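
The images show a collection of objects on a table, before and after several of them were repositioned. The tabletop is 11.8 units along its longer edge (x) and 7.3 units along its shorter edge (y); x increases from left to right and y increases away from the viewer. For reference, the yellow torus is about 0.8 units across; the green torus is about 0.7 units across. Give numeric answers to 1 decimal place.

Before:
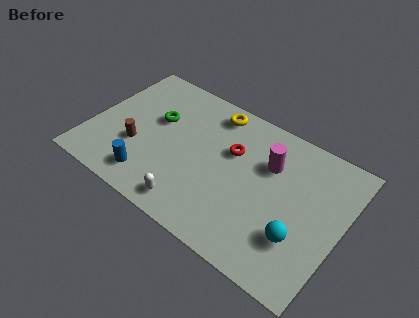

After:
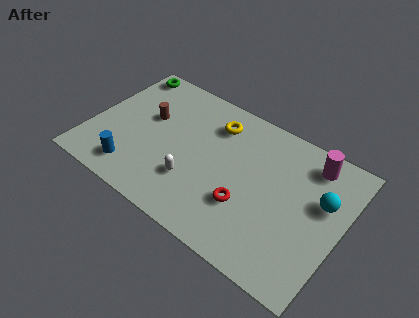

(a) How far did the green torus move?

2.8

From (2.9, 4.5) to (0.9, 6.5), the green torus covered √(2.0² + 2.0²) ≈ 2.8 units.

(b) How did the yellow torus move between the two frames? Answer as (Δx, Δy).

(0.2, -0.6)

The yellow torus started near (5.3, 6.3) and ended near (5.5, 5.7).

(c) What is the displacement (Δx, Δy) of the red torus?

(1.1, -2.3)

From the two frames, the red torus sits at roughly (6.5, 4.7) before and (7.6, 2.4) after.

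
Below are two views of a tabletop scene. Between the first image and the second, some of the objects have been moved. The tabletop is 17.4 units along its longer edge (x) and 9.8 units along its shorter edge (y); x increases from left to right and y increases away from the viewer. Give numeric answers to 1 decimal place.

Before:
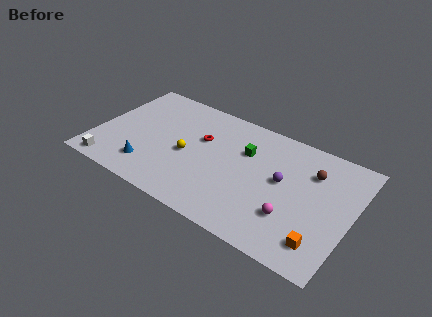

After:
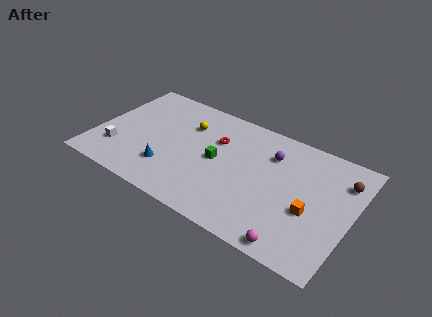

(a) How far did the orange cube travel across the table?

2.2

The orange cube was near (15.8, 1.9) before and (14.8, 3.9) after, so it travelled √(1.0² + 2.0²) ≈ 2.2 units.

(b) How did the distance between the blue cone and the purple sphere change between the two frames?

-1.4

They were about 9.3 units apart before and 7.9 after — 1.4 units closer together.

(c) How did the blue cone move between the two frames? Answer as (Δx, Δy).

(1.3, 0.5)

From the two frames, the blue cone sits at roughly (4.0, 2.1) before and (5.3, 2.6) after.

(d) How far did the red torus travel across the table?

1.1

The red torus was near (7.0, 6.2) before and (8.0, 6.6) after, so it travelled √(1.0² + 0.4²) ≈ 1.1 units.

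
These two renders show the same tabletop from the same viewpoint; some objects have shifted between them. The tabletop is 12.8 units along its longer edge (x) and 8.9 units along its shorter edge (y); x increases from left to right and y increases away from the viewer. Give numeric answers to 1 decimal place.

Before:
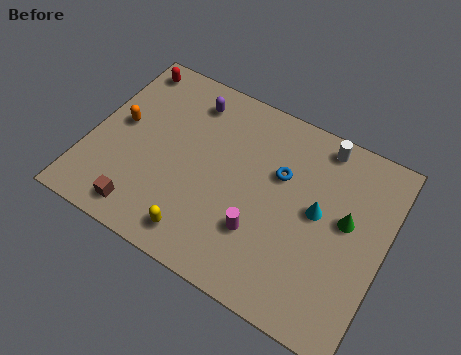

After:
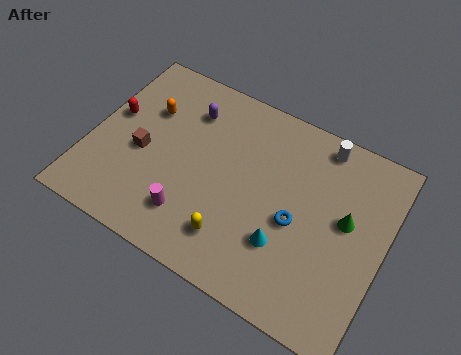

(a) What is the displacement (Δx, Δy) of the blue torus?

(1.0, -1.8)

The blue torus started near (8.1, 5.7) and ended near (9.1, 3.9).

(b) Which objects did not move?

the green cone and the white cylinder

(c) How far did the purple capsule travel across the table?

0.5

From (3.9, 7.3) to (3.9, 6.8), the purple capsule covered √(0.0² + 0.5²) ≈ 0.5 units.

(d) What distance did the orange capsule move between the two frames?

1.6

The orange capsule moved from about (1.2, 4.8) to (2.2, 6.0), a distance of √(1.0² + 1.2²) ≈ 1.6.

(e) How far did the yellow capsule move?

1.5

The yellow capsule moved from about (5.3, 1.3) to (6.7, 1.9), a distance of √(1.4² + 0.6²) ≈ 1.5.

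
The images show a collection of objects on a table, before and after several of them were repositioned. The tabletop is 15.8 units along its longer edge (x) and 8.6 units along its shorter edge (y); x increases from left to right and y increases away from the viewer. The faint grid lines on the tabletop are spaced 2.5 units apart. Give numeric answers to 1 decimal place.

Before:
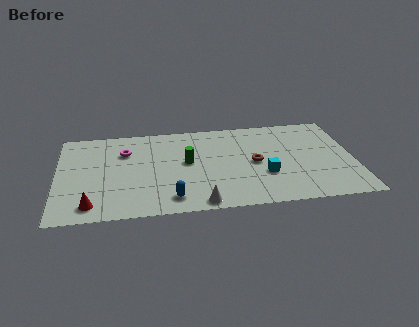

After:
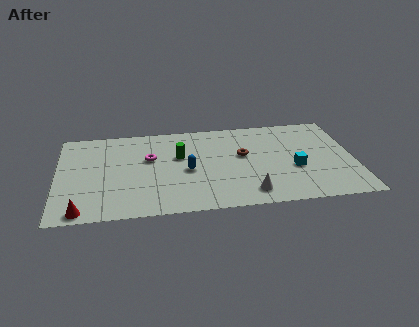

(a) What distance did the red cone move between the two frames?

0.7

From (1.8, 1.3) to (1.3, 0.8), the red cone covered √(0.5² + 0.5²) ≈ 0.7 units.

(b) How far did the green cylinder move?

0.7

The green cylinder was near (6.9, 4.7) before and (6.5, 5.3) after, so it travelled √(0.4² + 0.6²) ≈ 0.7 units.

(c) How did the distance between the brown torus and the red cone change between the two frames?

+0.4

Before: roughly 9.2 units apart; after: 9.6. That's 0.4 units further apart.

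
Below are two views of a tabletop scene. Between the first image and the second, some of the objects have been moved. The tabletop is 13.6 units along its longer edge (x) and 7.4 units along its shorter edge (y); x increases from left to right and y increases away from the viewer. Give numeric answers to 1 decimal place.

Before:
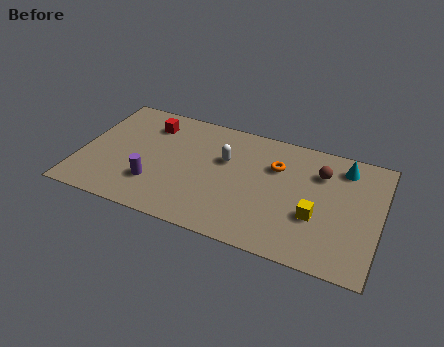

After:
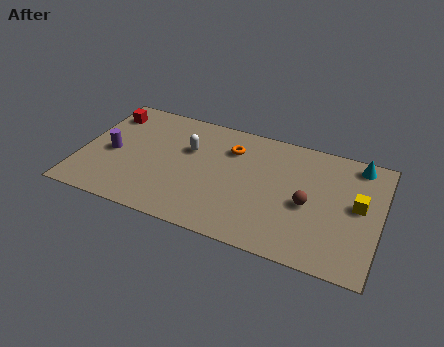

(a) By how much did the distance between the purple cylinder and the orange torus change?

-0.4

The distance was about 6.1 in the first image and 5.7 in the second, so they moved 0.4 units closer together.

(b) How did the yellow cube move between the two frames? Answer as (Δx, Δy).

(1.8, 1.3)

The yellow cube started near (10.8, 2.7) and ended near (12.6, 4.0).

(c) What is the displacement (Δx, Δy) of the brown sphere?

(-0.4, -2.1)

The brown sphere started near (10.8, 5.4) and ended near (10.4, 3.3).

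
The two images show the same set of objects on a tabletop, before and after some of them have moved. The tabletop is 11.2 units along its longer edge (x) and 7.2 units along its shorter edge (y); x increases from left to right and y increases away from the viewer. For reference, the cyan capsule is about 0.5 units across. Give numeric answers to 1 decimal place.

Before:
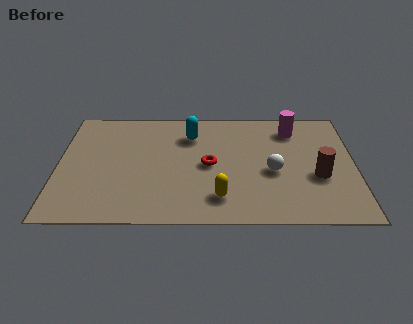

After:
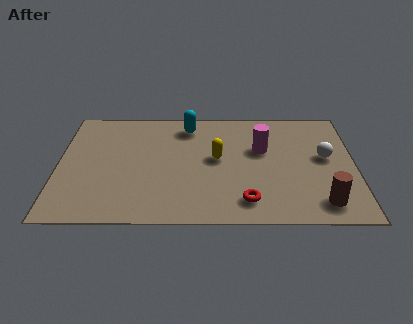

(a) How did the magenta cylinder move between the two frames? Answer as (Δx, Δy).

(-1.2, -1.3)

The magenta cylinder was at about (8.9, 5.8) and moved to about (7.7, 4.5).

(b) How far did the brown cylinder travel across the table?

1.6

The brown cylinder was near (9.8, 2.8) before and (9.9, 1.2) after, so it travelled √(0.1² + 1.6²) ≈ 1.6 units.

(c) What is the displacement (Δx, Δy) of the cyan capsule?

(-0.1, 0.6)

The cyan capsule started near (5.0, 5.4) and ended near (4.9, 6.0).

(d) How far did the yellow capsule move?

2.4

From (6.1, 1.5) to (6.0, 3.9), the yellow capsule covered √(0.1² + 2.4²) ≈ 2.4 units.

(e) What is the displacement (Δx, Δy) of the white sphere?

(2.0, 0.9)

The white sphere started near (8.1, 3.1) and ended near (10.1, 4.0).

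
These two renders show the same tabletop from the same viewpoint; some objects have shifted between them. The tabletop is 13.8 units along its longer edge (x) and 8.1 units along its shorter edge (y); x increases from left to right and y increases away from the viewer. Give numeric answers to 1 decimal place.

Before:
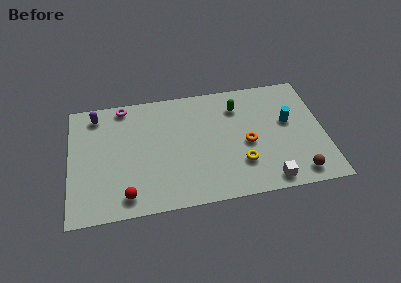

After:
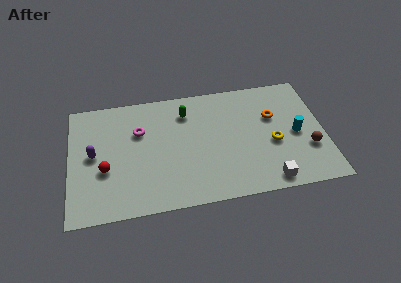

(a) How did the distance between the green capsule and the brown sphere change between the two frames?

+1.5

Before: roughly 5.9 units apart; after: 7.4. That's 1.5 units further apart.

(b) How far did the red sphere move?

2.2

The red sphere moved from about (3.0, 1.2) to (1.9, 3.1), a distance of √(1.1² + 1.9²) ≈ 2.2.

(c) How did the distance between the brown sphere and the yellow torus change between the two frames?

-1.2

They were about 3.2 units apart before and 2.0 after — 1.2 units closer together.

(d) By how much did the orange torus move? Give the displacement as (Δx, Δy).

(1.5, 1.6)

From the two frames, the orange torus sits at roughly (9.6, 3.6) before and (11.1, 5.2) after.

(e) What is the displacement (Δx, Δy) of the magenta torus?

(0.8, -1.9)

The magenta torus was at about (3.0, 7.3) and moved to about (3.8, 5.4).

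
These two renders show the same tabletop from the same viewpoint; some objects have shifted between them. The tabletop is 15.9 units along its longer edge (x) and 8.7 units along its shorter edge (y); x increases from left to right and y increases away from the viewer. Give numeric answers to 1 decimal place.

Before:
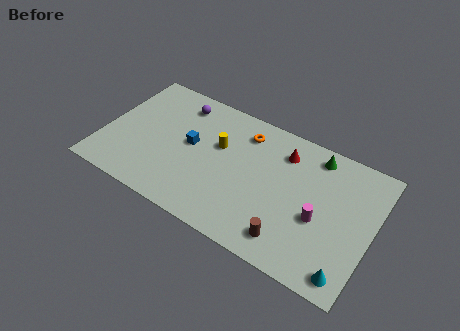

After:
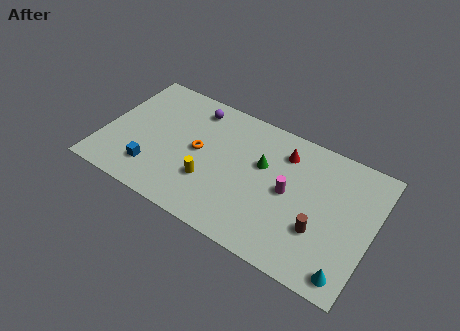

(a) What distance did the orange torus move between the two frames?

3.5

From (8.0, 7.0) to (5.6, 4.5), the orange torus covered √(2.4² + 2.5²) ≈ 3.5 units.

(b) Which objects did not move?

the cyan cone and the red cone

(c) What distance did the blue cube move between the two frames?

3.3

The blue cube moved from about (5.1, 4.7) to (3.2, 2.0), a distance of √(1.9² + 2.7²) ≈ 3.3.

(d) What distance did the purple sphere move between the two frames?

0.9

From (4.0, 7.2) to (4.9, 7.3), the purple sphere covered √(0.9² + 0.1²) ≈ 0.9 units.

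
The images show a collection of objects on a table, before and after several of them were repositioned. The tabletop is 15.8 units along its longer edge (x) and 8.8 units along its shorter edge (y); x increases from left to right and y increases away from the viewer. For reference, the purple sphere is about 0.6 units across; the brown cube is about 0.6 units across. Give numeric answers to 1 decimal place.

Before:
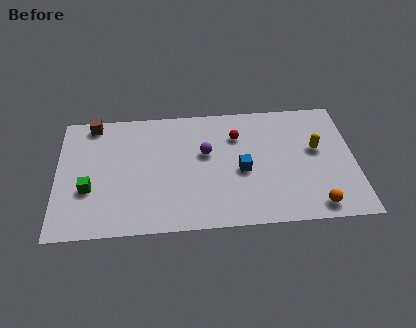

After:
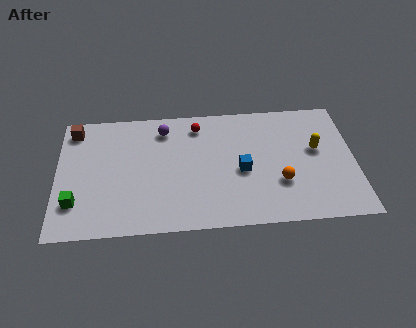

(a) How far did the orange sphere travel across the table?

2.5

The orange sphere was near (13.6, 1.1) before and (11.8, 2.9) after, so it travelled √(1.8² + 1.8²) ≈ 2.5 units.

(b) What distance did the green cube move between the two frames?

1.1

The green cube moved from about (1.7, 3.2) to (1.0, 2.3), a distance of √(0.7² + 0.9²) ≈ 1.1.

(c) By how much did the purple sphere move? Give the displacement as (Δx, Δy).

(-2.2, 1.9)

The purple sphere was at about (7.9, 5.3) and moved to about (5.7, 7.2).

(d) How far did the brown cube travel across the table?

1.1

From (1.9, 7.9) to (0.9, 7.5), the brown cube covered √(1.0² + 0.4²) ≈ 1.1 units.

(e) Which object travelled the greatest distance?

the purple sphere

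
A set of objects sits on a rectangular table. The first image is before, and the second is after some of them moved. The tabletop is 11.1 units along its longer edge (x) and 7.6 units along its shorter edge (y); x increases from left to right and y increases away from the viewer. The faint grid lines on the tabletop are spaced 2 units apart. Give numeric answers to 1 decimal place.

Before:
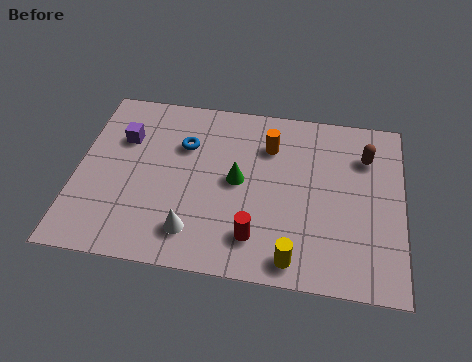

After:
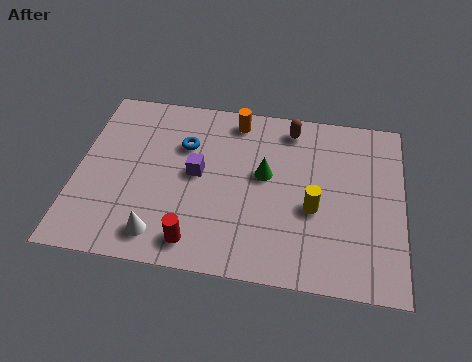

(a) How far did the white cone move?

1.1

The white cone moved from about (4.1, 1.5) to (3.0, 1.2), a distance of √(1.1² + 0.3²) ≈ 1.1.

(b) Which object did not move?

the blue torus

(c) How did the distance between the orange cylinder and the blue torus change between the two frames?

-0.7

Before: roughly 2.9 units apart; after: 2.2. That's 0.7 units closer together.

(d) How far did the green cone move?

1.0

The green cone moved from about (5.5, 3.9) to (6.4, 4.3), a distance of √(0.9² + 0.4²) ≈ 1.0.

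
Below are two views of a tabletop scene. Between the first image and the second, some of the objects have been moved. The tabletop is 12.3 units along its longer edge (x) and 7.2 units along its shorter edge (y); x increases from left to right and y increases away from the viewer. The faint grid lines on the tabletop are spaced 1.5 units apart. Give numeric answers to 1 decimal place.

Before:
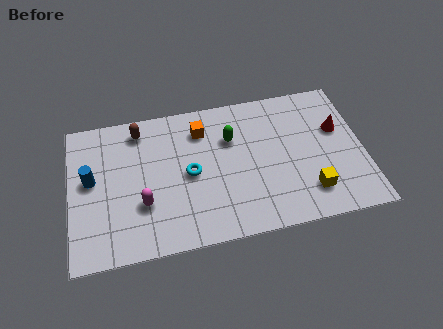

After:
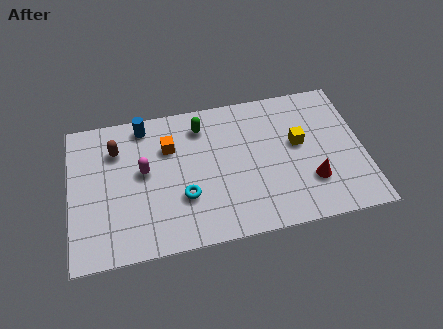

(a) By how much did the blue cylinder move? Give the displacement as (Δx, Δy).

(2.3, 2.3)

The blue cylinder was at about (0.9, 4.0) and moved to about (3.2, 6.3).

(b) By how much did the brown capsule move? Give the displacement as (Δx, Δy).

(-1.0, -0.8)

The brown capsule was at about (3.0, 6.1) and moved to about (2.0, 5.3).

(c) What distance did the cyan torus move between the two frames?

1.1

The cyan torus moved from about (5.0, 3.5) to (4.7, 2.4), a distance of √(0.3² + 1.1²) ≈ 1.1.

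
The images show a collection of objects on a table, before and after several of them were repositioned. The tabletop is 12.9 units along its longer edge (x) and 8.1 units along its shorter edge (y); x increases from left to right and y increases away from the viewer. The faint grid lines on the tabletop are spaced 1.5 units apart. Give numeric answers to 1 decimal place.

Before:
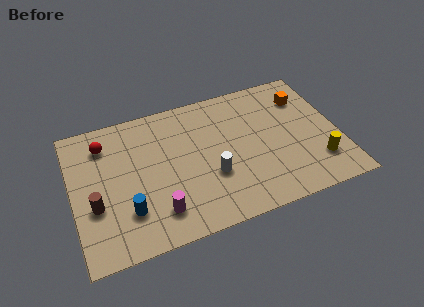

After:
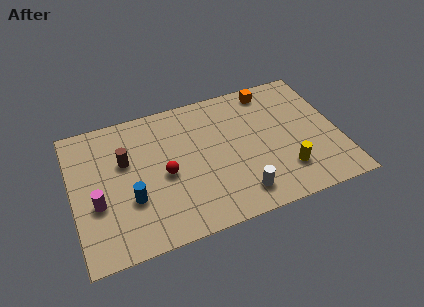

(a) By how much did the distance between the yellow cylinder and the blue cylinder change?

-1.8

Before: roughly 9.2 units apart; after: 7.4. That's 1.8 units closer together.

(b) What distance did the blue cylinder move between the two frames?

0.6

From (2.5, 2.2) to (2.7, 2.8), the blue cylinder covered √(0.2² + 0.6²) ≈ 0.6 units.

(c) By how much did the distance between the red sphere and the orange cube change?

-3.3

They were about 9.8 units apart before and 6.5 after — 3.3 units closer together.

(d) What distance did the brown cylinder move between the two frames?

2.6

The brown cylinder was near (1.0, 3.0) before and (2.6, 5.1) after, so it travelled √(1.6² + 2.1²) ≈ 2.6 units.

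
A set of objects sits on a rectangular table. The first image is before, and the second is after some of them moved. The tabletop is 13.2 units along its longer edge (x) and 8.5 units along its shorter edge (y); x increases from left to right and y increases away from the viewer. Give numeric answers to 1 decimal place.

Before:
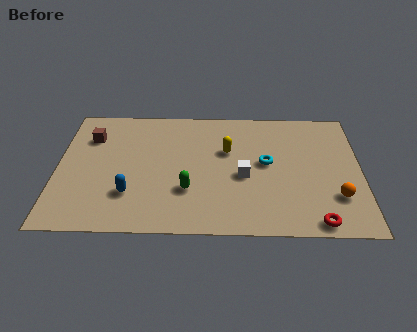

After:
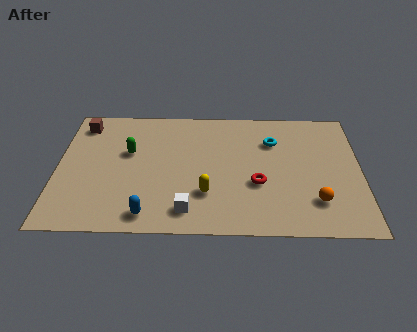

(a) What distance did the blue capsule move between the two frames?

1.5

The blue capsule moved from about (3.2, 2.4) to (4.0, 1.1), a distance of √(0.8² + 1.3²) ≈ 1.5.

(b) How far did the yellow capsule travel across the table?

3.0

The yellow capsule was near (7.4, 5.4) before and (6.5, 2.5) after, so it travelled √(0.9² + 2.9²) ≈ 3.0 units.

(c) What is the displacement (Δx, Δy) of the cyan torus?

(0.3, 1.5)

The cyan torus was at about (9.1, 4.6) and moved to about (9.4, 6.1).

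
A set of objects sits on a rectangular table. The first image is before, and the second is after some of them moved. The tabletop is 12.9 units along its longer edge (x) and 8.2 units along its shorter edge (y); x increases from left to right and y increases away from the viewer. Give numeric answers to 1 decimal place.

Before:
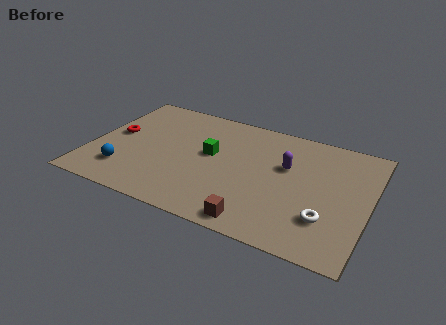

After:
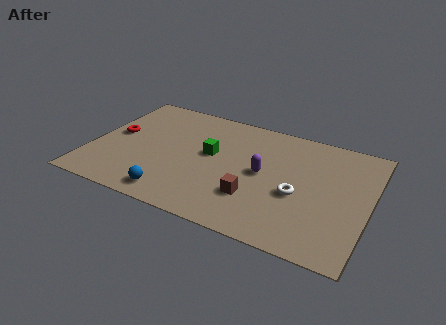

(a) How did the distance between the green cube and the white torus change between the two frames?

-1.7

The distance was about 6.1 in the first image and 4.4 in the second, so they moved 1.7 units closer together.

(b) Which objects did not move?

the red torus and the green cube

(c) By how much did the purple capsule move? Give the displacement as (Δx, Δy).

(-1.0, -0.9)

The purple capsule started near (9.0, 5.1) and ended near (8.0, 4.2).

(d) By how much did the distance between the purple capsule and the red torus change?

-1.0

The distance was about 8.0 in the first image and 7.0 in the second, so they moved 1.0 units closer together.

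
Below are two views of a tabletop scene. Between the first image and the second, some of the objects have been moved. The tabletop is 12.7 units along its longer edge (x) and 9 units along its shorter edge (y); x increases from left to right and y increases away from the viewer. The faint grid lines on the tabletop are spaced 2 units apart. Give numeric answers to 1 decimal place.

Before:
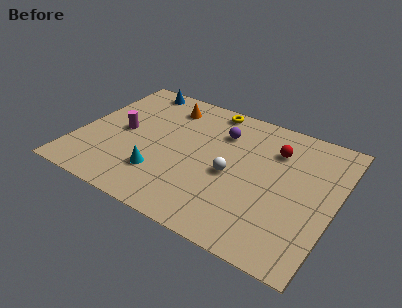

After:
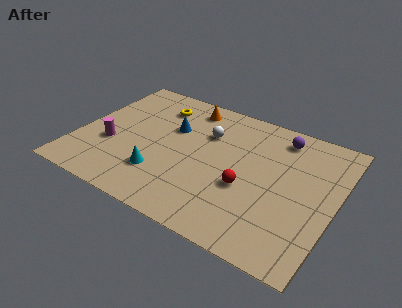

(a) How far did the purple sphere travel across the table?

3.0

From (6.8, 6.6) to (9.6, 7.6), the purple sphere covered √(2.8² + 1.0²) ≈ 3.0 units.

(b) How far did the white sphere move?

2.7

From (7.7, 4.0) to (6.1, 6.2), the white sphere covered √(1.6² + 2.2²) ≈ 2.7 units.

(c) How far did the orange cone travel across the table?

1.1

The orange cone moved from about (3.9, 7.3) to (4.9, 7.7), a distance of √(1.0² + 0.4²) ≈ 1.1.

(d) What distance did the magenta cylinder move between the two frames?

1.3

The magenta cylinder moved from about (2.1, 4.5) to (1.7, 3.3), a distance of √(0.4² + 1.2²) ≈ 1.3.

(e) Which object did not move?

the cyan cone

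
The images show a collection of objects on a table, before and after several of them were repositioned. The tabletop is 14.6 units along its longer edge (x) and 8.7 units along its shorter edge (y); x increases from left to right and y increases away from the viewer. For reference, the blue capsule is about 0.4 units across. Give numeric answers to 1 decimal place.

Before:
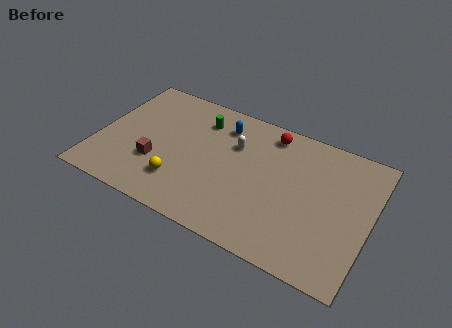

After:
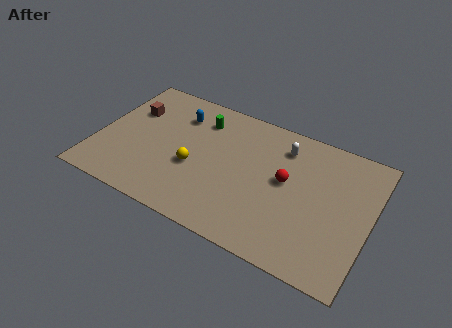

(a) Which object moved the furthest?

the brown cube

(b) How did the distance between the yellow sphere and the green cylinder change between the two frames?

-1.3

Before: roughly 4.6 units apart; after: 3.3. That's 1.3 units closer together.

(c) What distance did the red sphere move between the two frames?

3.0

The red sphere was near (8.9, 7.5) before and (10.1, 4.8) after, so it travelled √(1.2² + 2.7²) ≈ 3.0 units.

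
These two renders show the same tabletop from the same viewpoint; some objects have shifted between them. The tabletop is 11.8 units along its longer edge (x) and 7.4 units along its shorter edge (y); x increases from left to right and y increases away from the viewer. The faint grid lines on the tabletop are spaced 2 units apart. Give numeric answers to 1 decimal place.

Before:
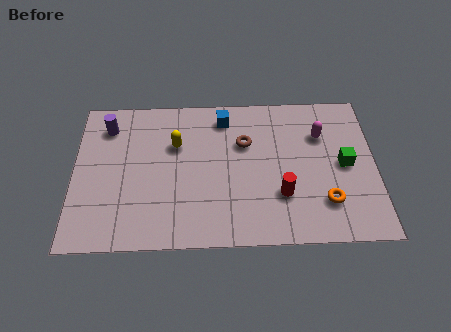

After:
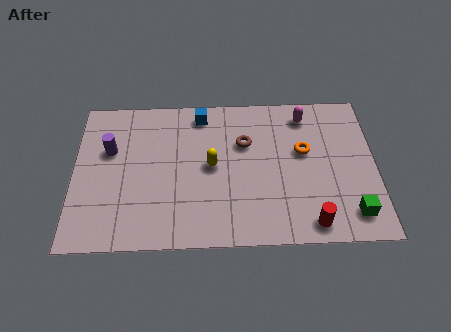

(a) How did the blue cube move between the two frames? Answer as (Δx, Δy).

(-0.9, 0.2)

The blue cube was at about (5.9, 6.2) and moved to about (5.0, 6.4).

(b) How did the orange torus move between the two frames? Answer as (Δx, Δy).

(-0.8, 2.5)

The orange torus started near (9.8, 1.9) and ended near (9.0, 4.4).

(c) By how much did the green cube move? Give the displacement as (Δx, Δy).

(0.2, -2.4)

The green cube started near (10.6, 3.7) and ended near (10.8, 1.3).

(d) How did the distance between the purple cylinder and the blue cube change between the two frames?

-0.6

The distance was about 4.6 in the first image and 4.0 in the second, so they moved 0.6 units closer together.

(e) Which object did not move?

the brown torus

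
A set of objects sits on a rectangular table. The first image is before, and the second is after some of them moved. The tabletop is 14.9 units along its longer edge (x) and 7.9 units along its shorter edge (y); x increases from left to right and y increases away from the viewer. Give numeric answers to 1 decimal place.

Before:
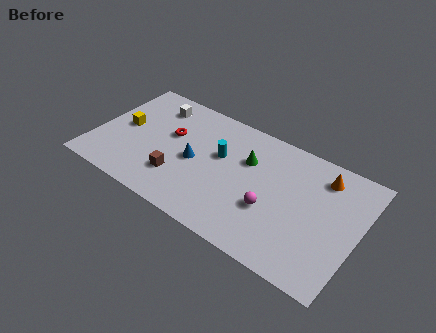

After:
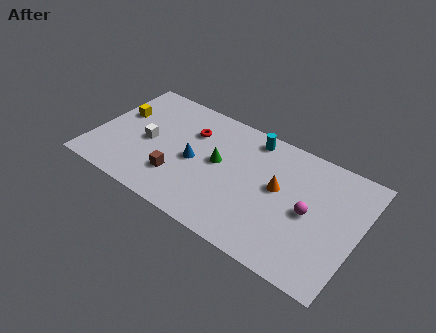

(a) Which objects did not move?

the brown cube and the blue cone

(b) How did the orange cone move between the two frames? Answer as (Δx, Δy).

(-2.2, -2.0)

The orange cone was at about (12.6, 6.4) and moved to about (10.4, 4.4).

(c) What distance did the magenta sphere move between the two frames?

2.2

The magenta sphere moved from about (10.2, 2.9) to (12.2, 3.8), a distance of √(2.0² + 0.9²) ≈ 2.2.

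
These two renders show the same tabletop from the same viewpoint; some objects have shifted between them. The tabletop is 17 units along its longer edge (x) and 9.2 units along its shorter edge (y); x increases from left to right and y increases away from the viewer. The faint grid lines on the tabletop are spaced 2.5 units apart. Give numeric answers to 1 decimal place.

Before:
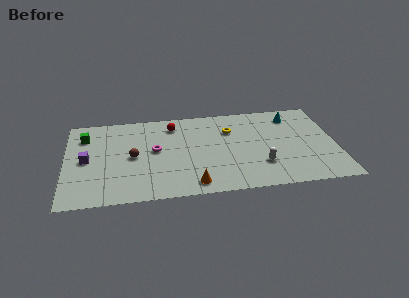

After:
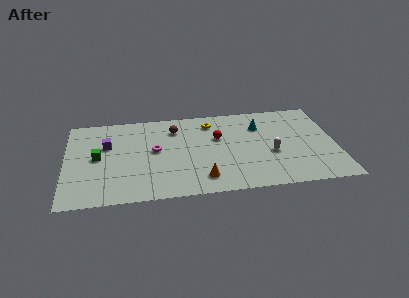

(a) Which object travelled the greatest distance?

the brown sphere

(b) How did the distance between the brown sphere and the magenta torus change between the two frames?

+1.0

Before: roughly 1.5 units apart; after: 2.5. That's 1.0 units further apart.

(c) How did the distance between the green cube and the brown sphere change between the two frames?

+1.6

They were about 3.9 units apart before and 5.5 after — 1.6 units further apart.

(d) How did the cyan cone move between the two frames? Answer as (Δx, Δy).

(-2.1, -0.8)

The cyan cone started near (14.4, 7.5) and ended near (12.3, 6.7).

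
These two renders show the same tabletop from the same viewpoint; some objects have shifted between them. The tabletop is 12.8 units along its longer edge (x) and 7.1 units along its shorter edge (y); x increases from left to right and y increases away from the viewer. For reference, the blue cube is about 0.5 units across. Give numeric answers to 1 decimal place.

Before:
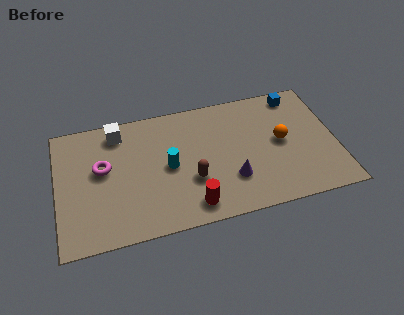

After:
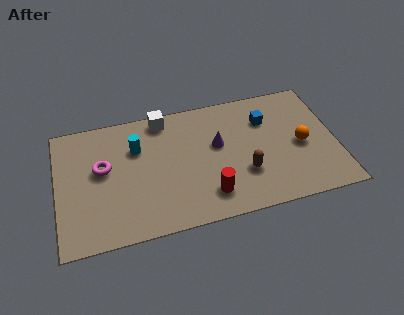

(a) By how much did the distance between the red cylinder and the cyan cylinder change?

+2.0

The distance was about 2.6 in the first image and 4.6 in the second, so they moved 2.0 units further apart.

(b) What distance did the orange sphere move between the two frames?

1.0

From (10.3, 3.7) to (11.2, 3.3), the orange sphere covered √(0.9² + 0.4²) ≈ 1.0 units.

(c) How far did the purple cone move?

2.2

The purple cone was near (7.9, 2.1) before and (7.4, 4.2) after, so it travelled √(0.5² + 2.1²) ≈ 2.2 units.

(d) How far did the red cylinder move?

0.9

The red cylinder was near (6.0, 1.1) before and (6.8, 1.5) after, so it travelled √(0.8² + 0.4²) ≈ 0.9 units.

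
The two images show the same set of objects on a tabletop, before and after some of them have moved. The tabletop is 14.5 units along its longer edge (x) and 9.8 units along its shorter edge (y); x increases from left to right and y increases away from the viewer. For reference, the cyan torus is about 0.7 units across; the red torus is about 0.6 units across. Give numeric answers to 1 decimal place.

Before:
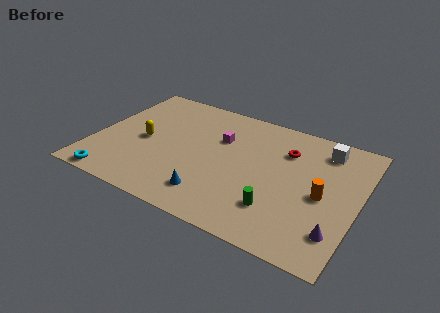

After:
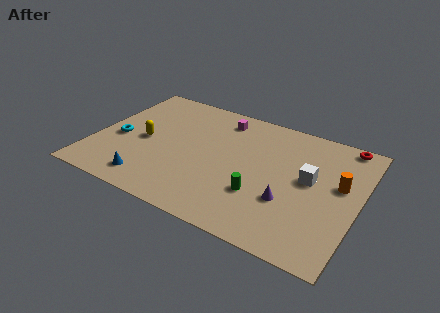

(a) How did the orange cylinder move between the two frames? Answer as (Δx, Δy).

(0.8, 1.2)

From the two frames, the orange cylinder sits at roughly (12.6, 4.5) before and (13.4, 5.7) after.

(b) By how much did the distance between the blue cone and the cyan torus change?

-1.9

The distance was about 5.4 in the first image and 3.5 in the second, so they moved 1.9 units closer together.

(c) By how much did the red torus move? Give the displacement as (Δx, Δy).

(3.0, 1.9)

The red torus was at about (10.3, 7.1) and moved to about (13.3, 9.0).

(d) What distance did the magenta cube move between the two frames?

1.7

The magenta cube was near (6.7, 6.5) before and (6.5, 8.2) after, so it travelled √(0.2² + 1.7²) ≈ 1.7 units.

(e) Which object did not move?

the yellow capsule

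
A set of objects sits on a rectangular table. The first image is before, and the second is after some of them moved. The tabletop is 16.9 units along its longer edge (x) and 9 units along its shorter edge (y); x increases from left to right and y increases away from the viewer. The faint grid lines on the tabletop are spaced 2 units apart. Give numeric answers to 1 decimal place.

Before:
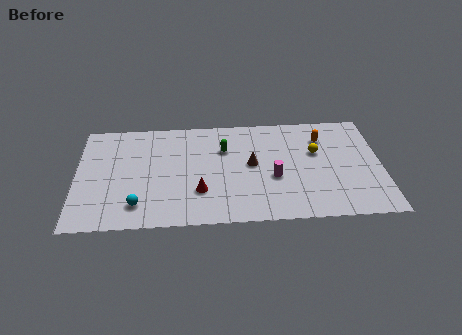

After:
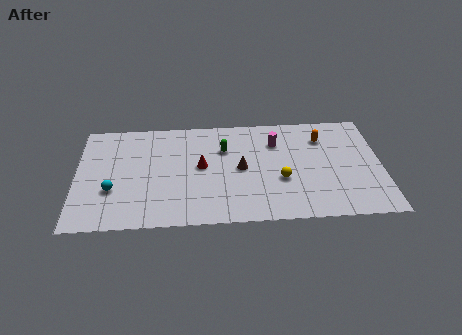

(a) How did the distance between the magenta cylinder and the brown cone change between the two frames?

+1.2

The distance was about 1.7 in the first image and 2.9 in the second, so they moved 1.2 units further apart.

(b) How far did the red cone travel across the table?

2.1

The red cone was near (6.8, 2.7) before and (6.9, 4.8) after, so it travelled √(0.1² + 2.1²) ≈ 2.1 units.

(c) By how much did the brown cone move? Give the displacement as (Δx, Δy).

(-0.6, -0.3)

The brown cone started near (9.7, 4.8) and ended near (9.1, 4.5).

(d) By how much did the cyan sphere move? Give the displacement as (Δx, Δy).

(-1.4, 1.3)

The cyan sphere started near (3.4, 1.8) and ended near (2.0, 3.1).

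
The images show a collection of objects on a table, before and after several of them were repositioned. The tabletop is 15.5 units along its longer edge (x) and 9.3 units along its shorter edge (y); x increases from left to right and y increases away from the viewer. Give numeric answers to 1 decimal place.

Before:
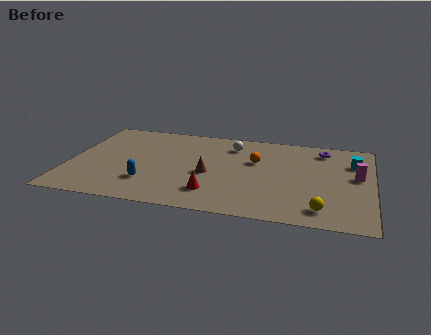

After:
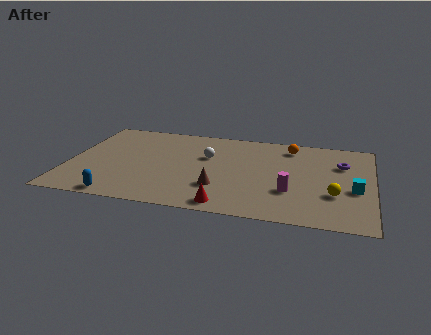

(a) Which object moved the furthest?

the magenta cylinder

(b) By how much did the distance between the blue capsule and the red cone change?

+2.1

The distance was about 3.3 in the first image and 5.4 in the second, so they moved 2.1 units further apart.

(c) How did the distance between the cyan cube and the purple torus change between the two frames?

+0.8

They were about 1.9 units apart before and 2.7 after — 0.8 units further apart.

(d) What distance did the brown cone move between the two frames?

1.4

The brown cone moved from about (7.2, 4.0) to (7.8, 2.7), a distance of √(0.6² + 1.3²) ≈ 1.4.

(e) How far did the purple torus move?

1.7

From (12.9, 7.8) to (13.9, 6.4), the purple torus covered √(1.0² + 1.4²) ≈ 1.7 units.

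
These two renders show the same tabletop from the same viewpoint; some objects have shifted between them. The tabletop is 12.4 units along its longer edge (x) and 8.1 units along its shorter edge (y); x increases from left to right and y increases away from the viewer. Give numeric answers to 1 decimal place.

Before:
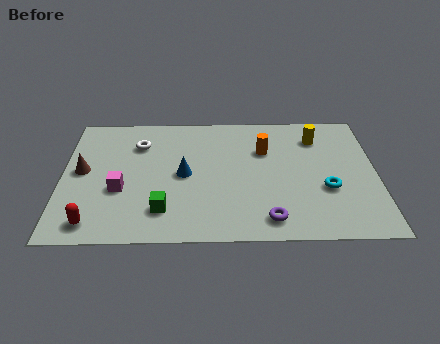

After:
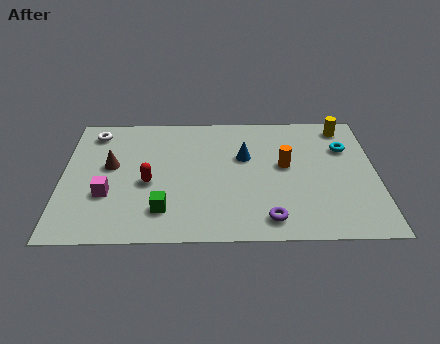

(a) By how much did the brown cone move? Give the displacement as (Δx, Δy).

(1.1, 0.3)

The brown cone started near (0.8, 4.3) and ended near (1.9, 4.6).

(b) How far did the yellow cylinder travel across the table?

1.3

The yellow cylinder moved from about (10.1, 6.3) to (11.2, 7.0), a distance of √(1.1² + 0.7²) ≈ 1.3.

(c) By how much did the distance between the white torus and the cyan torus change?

+2.1

The distance was about 8.0 in the first image and 10.1 in the second, so they moved 2.1 units further apart.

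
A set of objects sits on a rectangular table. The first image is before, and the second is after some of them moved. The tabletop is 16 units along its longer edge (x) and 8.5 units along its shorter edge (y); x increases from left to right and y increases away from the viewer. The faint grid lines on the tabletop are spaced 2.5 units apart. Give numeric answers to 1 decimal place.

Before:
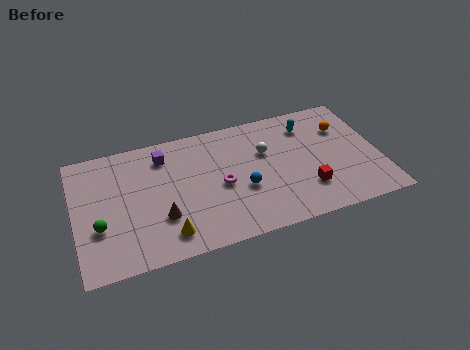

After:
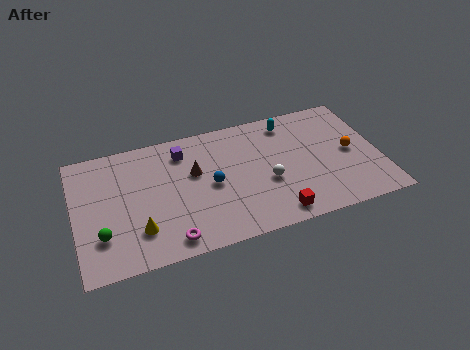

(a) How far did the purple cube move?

1.0

From (4.8, 6.8) to (5.8, 6.8), the purple cube covered √(1.0² + 0.0²) ≈ 1.0 units.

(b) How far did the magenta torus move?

4.0

From (7.6, 3.9) to (4.7, 1.1), the magenta torus covered √(2.9² + 2.8²) ≈ 4.0 units.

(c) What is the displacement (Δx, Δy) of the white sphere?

(-0.1, -2.1)

From the two frames, the white sphere sits at roughly (10.1, 5.5) before and (10.0, 3.4) after.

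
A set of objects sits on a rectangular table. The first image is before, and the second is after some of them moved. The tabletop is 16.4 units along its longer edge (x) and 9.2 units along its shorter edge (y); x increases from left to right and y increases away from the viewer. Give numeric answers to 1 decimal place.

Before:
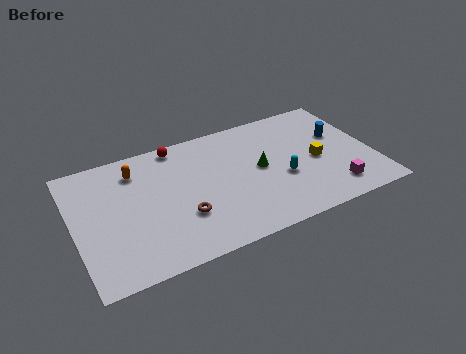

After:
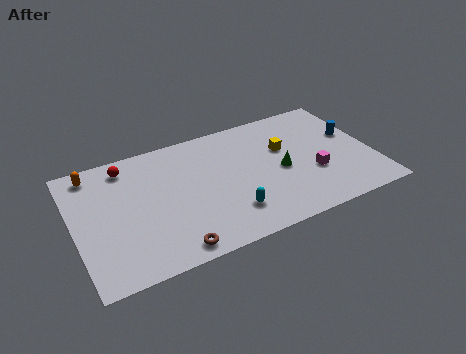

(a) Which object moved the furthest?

the cyan capsule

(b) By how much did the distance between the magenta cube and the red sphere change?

+0.6

They were about 10.3 units apart before and 10.9 after — 0.6 units further apart.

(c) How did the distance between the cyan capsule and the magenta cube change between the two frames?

+1.7

Before: roughly 3.2 units apart; after: 4.9. That's 1.7 units further apart.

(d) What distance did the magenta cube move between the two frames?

1.8

The magenta cube moved from about (13.9, 1.7) to (13.0, 3.3), a distance of √(0.9² + 1.6²) ≈ 1.8.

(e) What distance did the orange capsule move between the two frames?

2.4

The orange capsule moved from about (3.6, 7.3) to (1.3, 8.0), a distance of √(2.3² + 0.7²) ≈ 2.4.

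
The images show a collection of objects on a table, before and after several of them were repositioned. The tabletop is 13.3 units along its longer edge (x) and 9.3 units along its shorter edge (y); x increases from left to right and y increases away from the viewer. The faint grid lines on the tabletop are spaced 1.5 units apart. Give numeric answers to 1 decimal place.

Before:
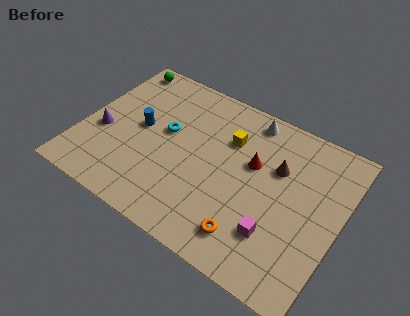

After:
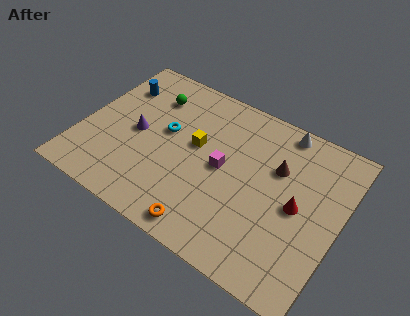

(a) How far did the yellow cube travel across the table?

1.9

From (7.3, 6.5) to (5.8, 5.3), the yellow cube covered √(1.5² + 1.2²) ≈ 1.9 units.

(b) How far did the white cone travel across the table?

1.7

The white cone moved from about (8.1, 8.2) to (9.8, 8.4), a distance of √(1.7² + 0.2²) ≈ 1.7.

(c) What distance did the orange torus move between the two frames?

2.2

From (9.2, 1.7) to (7.1, 1.0), the orange torus covered √(2.1² + 0.7²) ≈ 2.2 units.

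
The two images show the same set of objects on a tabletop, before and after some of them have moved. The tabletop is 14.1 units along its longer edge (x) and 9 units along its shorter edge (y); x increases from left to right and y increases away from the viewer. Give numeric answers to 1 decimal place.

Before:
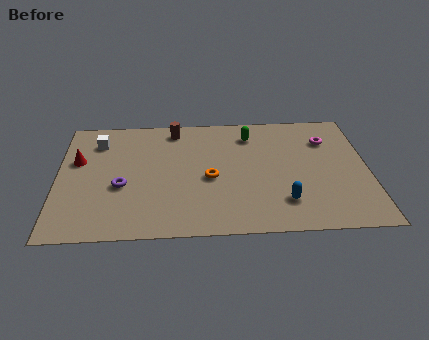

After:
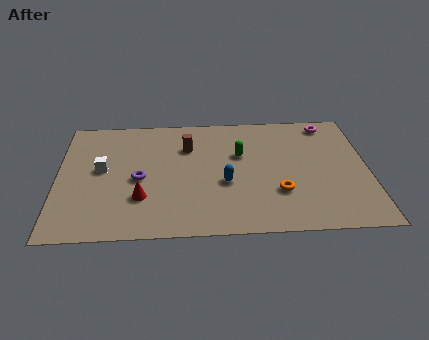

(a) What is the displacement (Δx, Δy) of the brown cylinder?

(0.6, -1.4)

The brown cylinder was at about (5.3, 7.8) and moved to about (5.9, 6.4).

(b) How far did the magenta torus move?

1.3

From (12.3, 6.6) to (12.4, 7.9), the magenta torus covered √(0.1² + 1.3²) ≈ 1.3 units.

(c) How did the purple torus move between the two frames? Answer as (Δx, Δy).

(0.8, 0.5)

The purple torus started near (2.9, 3.6) and ended near (3.7, 4.1).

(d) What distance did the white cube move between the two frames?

2.1

The white cube moved from about (1.8, 7.0) to (2.0, 4.9), a distance of √(0.2² + 2.1²) ≈ 2.1.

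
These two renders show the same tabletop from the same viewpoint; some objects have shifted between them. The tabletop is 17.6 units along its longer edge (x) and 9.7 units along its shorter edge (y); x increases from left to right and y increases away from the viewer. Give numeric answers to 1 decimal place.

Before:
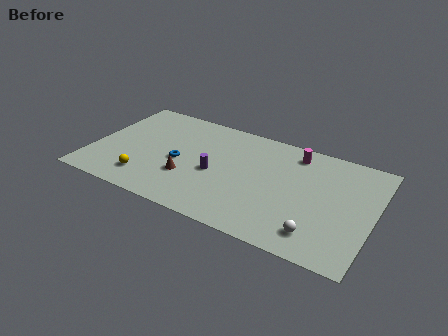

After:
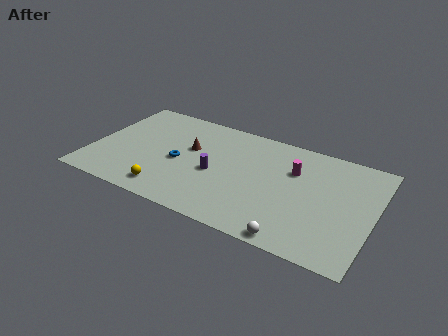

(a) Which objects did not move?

the blue torus and the purple cylinder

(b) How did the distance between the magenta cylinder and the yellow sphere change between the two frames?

-1.8

The distance was about 10.7 in the first image and 8.9 in the second, so they moved 1.8 units closer together.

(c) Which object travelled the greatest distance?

the brown cone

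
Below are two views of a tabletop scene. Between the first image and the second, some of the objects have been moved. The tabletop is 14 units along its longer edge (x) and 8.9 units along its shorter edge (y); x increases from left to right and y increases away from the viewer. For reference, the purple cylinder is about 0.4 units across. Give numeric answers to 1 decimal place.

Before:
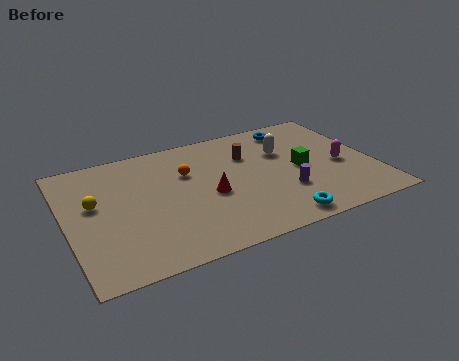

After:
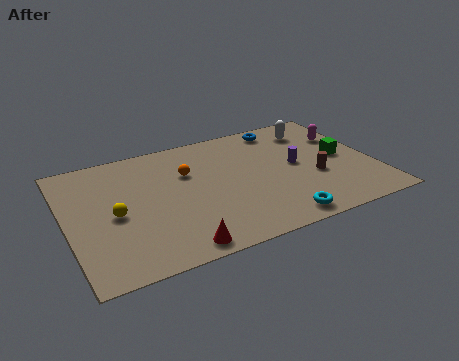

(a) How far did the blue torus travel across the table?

0.5

From (10.8, 7.6) to (10.3, 7.8), the blue torus covered √(0.5² + 0.2²) ≈ 0.5 units.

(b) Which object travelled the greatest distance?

the brown cylinder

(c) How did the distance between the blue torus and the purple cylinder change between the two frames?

-1.7

They were about 4.9 units apart before and 3.2 after — 1.7 units closer together.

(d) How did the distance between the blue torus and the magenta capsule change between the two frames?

-0.9

The distance was about 4.1 in the first image and 3.2 in the second, so they moved 0.9 units closer together.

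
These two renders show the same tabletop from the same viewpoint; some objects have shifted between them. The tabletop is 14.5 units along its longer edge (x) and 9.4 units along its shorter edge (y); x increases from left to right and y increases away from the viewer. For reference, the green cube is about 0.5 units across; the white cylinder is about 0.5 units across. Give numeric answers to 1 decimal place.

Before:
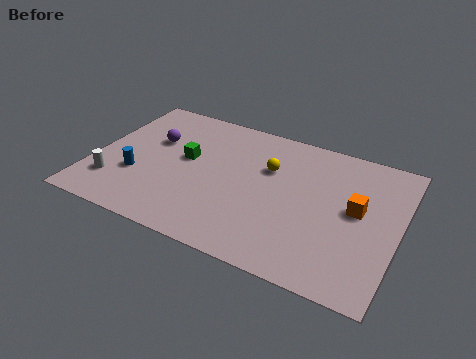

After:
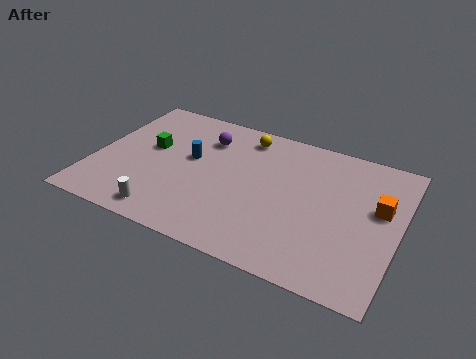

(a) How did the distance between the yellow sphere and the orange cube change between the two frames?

+2.7

Before: roughly 4.4 units apart; after: 7.1. That's 2.7 units further apart.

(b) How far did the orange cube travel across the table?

1.1

The orange cube moved from about (12.5, 5.1) to (13.5, 5.6), a distance of √(1.0² + 0.5²) ≈ 1.1.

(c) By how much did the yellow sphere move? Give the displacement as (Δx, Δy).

(-1.4, 1.8)

From the two frames, the yellow sphere sits at roughly (8.2, 6.2) before and (6.8, 8.0) after.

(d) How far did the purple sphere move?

2.6

From (2.6, 6.0) to (5.0, 7.1), the purple sphere covered √(2.4² + 1.1²) ≈ 2.6 units.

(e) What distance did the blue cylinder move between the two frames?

3.2

The blue cylinder was near (2.2, 3.2) before and (4.5, 5.4) after, so it travelled √(2.3² + 2.2²) ≈ 3.2 units.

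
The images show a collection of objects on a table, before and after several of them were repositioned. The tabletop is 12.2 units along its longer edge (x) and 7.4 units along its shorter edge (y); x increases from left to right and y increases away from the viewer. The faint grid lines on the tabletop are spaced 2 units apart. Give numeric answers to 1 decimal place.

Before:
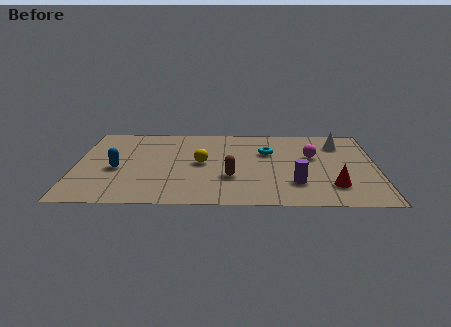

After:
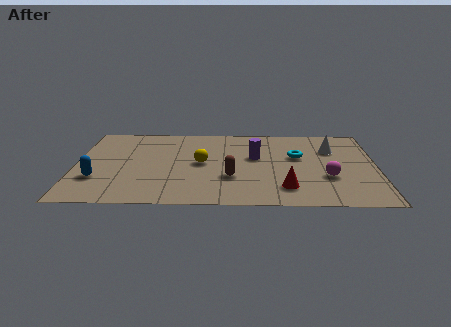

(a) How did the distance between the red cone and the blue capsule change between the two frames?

-1.2

Before: roughly 8.8 units apart; after: 7.6. That's 1.2 units closer together.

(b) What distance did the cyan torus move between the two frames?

1.3

The cyan torus was near (7.8, 4.9) before and (9.0, 4.5) after, so it travelled √(1.2² + 0.4²) ≈ 1.3 units.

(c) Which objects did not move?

the brown capsule and the yellow sphere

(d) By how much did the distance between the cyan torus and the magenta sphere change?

+0.4

They were about 1.8 units apart before and 2.2 after — 0.4 units further apart.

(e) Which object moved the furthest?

the purple cylinder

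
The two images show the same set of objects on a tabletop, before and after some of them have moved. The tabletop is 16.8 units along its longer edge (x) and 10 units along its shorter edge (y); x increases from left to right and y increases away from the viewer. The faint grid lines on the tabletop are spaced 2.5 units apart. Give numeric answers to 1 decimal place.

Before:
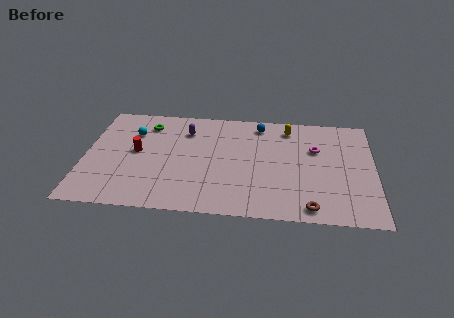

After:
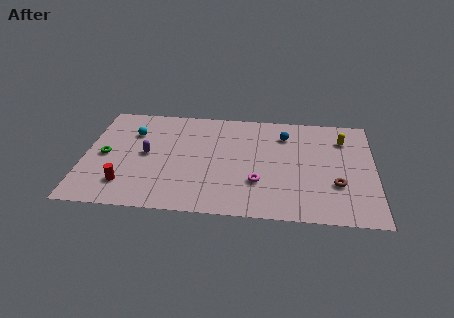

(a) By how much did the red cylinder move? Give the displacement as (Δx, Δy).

(-0.5, -3.1)

From the two frames, the red cylinder sits at roughly (3.0, 5.3) before and (2.5, 2.2) after.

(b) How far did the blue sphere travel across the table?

1.7

The blue sphere moved from about (10.1, 8.6) to (11.6, 7.7), a distance of √(1.5² + 0.9²) ≈ 1.7.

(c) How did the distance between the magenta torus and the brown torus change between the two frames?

-0.9

They were about 5.4 units apart before and 4.5 after — 0.9 units closer together.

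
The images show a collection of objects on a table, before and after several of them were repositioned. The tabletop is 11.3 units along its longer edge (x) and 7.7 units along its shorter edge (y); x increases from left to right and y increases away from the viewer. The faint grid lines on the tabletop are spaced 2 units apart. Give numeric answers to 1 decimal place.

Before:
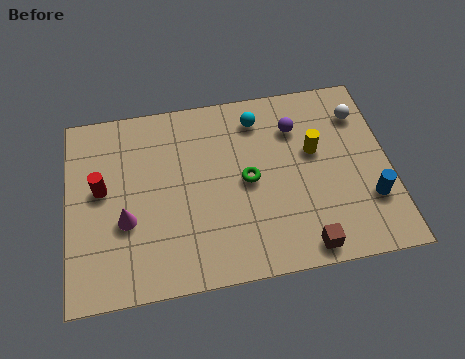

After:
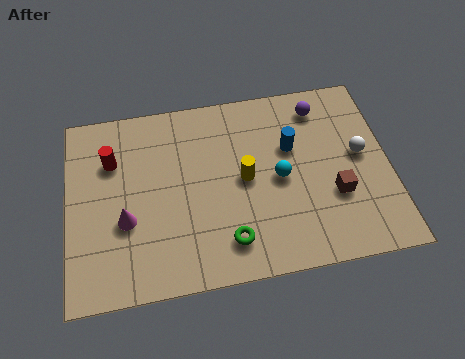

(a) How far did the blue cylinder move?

3.7

The blue cylinder moved from about (10.5, 2.3) to (7.9, 4.9), a distance of √(2.6² + 2.6²) ≈ 3.7.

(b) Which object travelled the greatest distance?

the blue cylinder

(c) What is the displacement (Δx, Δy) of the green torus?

(-0.8, -2.3)

The green torus was at about (6.3, 3.8) and moved to about (5.5, 1.5).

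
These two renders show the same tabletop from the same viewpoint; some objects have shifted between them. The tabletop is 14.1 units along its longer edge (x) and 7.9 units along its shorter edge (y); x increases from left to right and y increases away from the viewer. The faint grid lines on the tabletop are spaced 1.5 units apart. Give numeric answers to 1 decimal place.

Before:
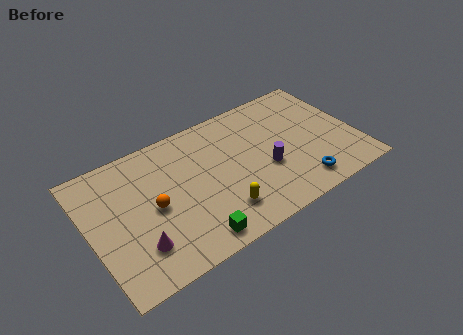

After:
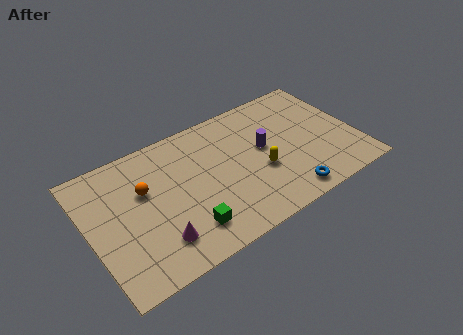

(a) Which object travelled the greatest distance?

the yellow capsule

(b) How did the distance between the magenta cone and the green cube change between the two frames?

-1.4

Before: roughly 2.9 units apart; after: 1.5. That's 1.4 units closer together.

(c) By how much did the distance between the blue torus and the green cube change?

-0.6

Before: roughly 5.8 units apart; after: 5.2. That's 0.6 units closer together.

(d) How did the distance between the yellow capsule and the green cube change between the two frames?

+2.6

The distance was about 1.8 in the first image and 4.4 in the second, so they moved 2.6 units further apart.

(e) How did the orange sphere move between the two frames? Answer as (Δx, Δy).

(-0.3, 1.2)

The orange sphere was at about (3.3, 3.8) and moved to about (3.0, 5.0).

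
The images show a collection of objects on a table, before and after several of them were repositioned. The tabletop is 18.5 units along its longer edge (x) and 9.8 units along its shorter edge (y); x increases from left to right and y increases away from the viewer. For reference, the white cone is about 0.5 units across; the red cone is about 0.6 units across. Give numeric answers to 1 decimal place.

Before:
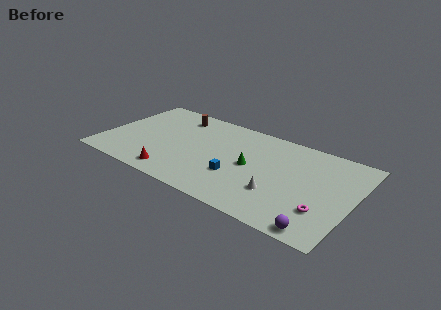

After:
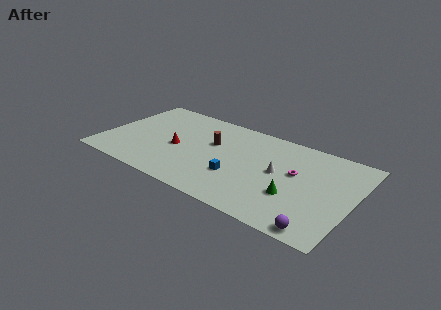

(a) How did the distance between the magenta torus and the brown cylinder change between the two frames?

-6.6

The distance was about 12.9 in the first image and 6.3 in the second, so they moved 6.6 units closer together.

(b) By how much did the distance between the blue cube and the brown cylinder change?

-3.6

They were about 7.2 units apart before and 3.6 after — 3.6 units closer together.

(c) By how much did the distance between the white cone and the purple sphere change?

+1.7

They were about 3.9 units apart before and 5.6 after — 1.7 units further apart.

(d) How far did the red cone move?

3.0

The red cone was near (5.8, 1.4) before and (5.5, 4.4) after, so it travelled √(0.3² + 3.0²) ≈ 3.0 units.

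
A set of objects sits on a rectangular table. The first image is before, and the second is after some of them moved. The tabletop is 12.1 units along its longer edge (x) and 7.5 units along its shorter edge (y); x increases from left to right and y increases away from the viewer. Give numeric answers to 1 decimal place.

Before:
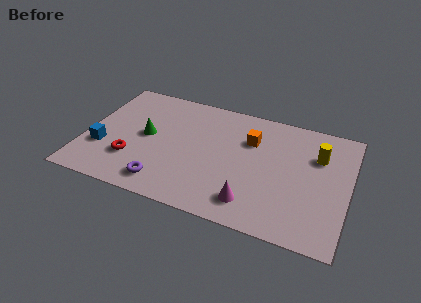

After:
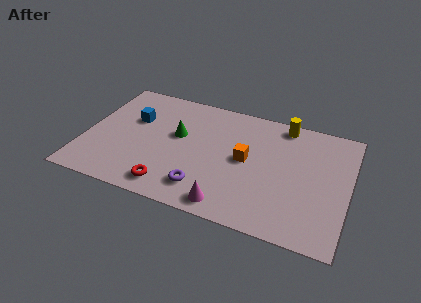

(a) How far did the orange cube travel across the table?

1.3

The orange cube moved from about (7.5, 5.2) to (7.4, 3.9), a distance of √(0.1² + 1.3²) ≈ 1.3.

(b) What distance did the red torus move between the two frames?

2.2

The red torus was near (2.3, 2.2) before and (4.2, 1.1) after, so it travelled √(1.9² + 1.1²) ≈ 2.2 units.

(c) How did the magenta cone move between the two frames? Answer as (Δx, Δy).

(-1.0, -0.5)

The magenta cone started near (7.9, 1.4) and ended near (6.9, 0.9).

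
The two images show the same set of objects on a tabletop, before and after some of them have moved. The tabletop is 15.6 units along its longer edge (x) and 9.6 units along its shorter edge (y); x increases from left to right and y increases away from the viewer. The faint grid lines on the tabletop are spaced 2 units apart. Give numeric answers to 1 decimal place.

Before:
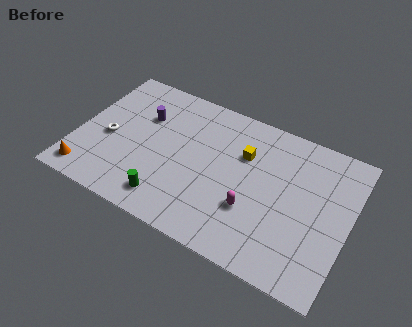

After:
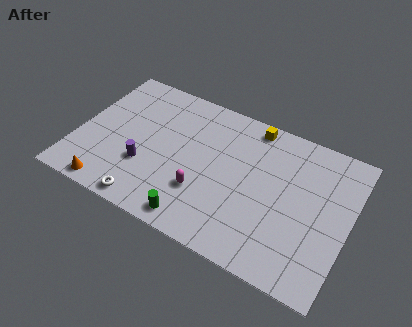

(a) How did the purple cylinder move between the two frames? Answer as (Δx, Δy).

(0.6, -3.3)

From the two frames, the purple cylinder sits at roughly (3.5, 6.5) before and (4.1, 3.2) after.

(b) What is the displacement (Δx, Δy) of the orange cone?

(1.4, -0.4)

From the two frames, the orange cone sits at roughly (1.0, 1.3) before and (2.4, 0.9) after.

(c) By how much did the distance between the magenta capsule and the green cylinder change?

-3.0

Before: roughly 4.9 units apart; after: 1.9. That's 3.0 units closer together.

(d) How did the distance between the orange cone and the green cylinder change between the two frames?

+0.3

They were about 4.7 units apart before and 5.0 after — 0.3 units further apart.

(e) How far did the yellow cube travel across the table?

2.1

From (9.4, 6.5) to (9.6, 8.6), the yellow cube covered √(0.2² + 2.1²) ≈ 2.1 units.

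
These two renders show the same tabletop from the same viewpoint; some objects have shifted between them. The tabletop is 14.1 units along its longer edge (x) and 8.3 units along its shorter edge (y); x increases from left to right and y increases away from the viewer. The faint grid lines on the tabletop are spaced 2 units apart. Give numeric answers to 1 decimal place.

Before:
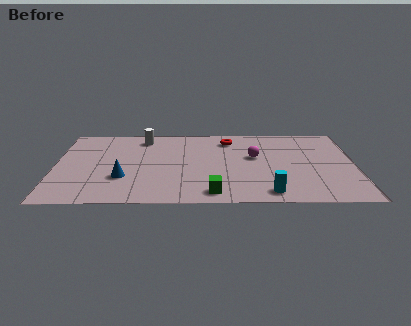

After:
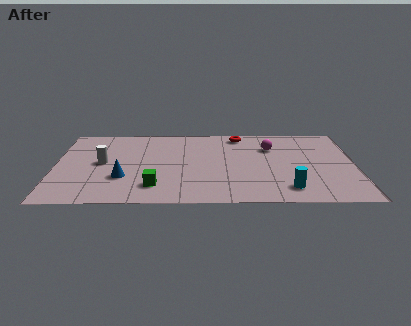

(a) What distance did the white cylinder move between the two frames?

3.3

The white cylinder moved from about (4.1, 7.0) to (2.2, 4.3), a distance of √(1.9² + 2.7²) ≈ 3.3.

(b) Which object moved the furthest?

the white cylinder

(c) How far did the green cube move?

2.8

The green cube was near (7.4, 1.1) before and (4.7, 1.8) after, so it travelled √(2.7² + 0.7²) ≈ 2.8 units.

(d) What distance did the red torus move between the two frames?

0.7

The red torus moved from about (8.2, 6.8) to (8.7, 7.3), a distance of √(0.5² + 0.5²) ≈ 0.7.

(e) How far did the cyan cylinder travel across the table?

1.0

From (10.0, 1.1) to (10.9, 1.5), the cyan cylinder covered √(0.9² + 0.4²) ≈ 1.0 units.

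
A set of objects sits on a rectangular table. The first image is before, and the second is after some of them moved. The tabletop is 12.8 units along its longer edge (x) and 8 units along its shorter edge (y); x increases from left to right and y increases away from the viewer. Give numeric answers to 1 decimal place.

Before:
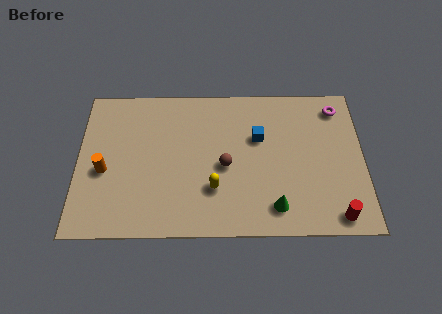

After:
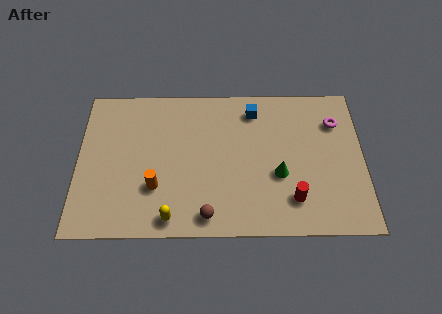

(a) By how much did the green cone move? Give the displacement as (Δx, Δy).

(0.2, 1.7)

From the two frames, the green cone sits at roughly (8.8, 1.4) before and (9.0, 3.1) after.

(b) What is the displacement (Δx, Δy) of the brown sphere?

(-0.8, -2.6)

From the two frames, the brown sphere sits at roughly (6.6, 3.6) before and (5.8, 1.0) after.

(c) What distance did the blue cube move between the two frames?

1.5

The blue cube was near (8.1, 5.1) before and (7.9, 6.6) after, so it travelled √(0.2² + 1.5²) ≈ 1.5 units.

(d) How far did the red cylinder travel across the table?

2.1

From (11.5, 0.9) to (9.6, 1.8), the red cylinder covered √(1.9² + 0.9²) ≈ 2.1 units.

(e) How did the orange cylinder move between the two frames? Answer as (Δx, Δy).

(2.3, -0.9)

From the two frames, the orange cylinder sits at roughly (1.2, 3.4) before and (3.5, 2.5) after.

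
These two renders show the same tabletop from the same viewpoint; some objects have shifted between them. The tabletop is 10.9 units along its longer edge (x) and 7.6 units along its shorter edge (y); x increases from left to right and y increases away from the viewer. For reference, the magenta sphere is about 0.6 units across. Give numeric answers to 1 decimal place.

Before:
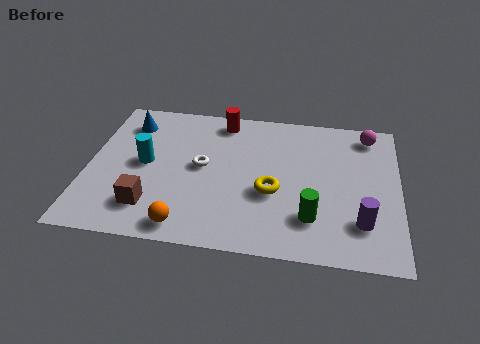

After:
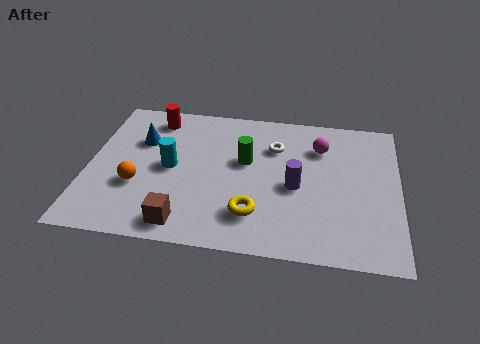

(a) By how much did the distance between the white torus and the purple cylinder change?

-3.8

Before: roughly 6.0 units apart; after: 2.2. That's 3.8 units closer together.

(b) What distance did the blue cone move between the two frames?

1.0

From (1.3, 6.0) to (1.8, 5.1), the blue cone covered √(0.5² + 0.9²) ≈ 1.0 units.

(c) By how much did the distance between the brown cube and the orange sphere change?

+0.9

They were about 1.5 units apart before and 2.4 after — 0.9 units further apart.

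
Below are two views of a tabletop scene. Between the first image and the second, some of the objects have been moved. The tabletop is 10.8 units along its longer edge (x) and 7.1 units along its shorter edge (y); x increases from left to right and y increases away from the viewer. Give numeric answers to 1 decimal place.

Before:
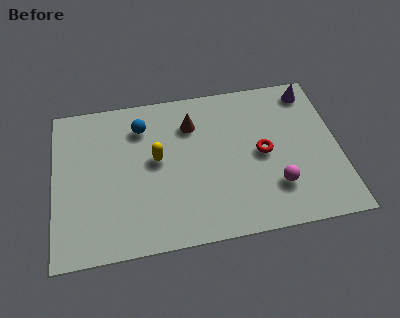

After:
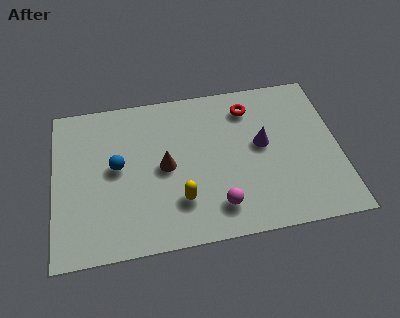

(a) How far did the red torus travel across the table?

2.2

From (7.9, 3.5) to (7.5, 5.7), the red torus covered √(0.4² + 2.2²) ≈ 2.2 units.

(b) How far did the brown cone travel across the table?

2.1

The brown cone was near (5.3, 5.3) before and (4.2, 3.5) after, so it travelled √(1.1² + 1.8²) ≈ 2.1 units.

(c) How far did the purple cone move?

3.0

The purple cone was near (9.9, 6.1) before and (7.9, 3.9) after, so it travelled √(2.0² + 2.2²) ≈ 3.0 units.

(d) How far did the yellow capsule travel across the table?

2.2

From (3.9, 3.9) to (4.7, 1.9), the yellow capsule covered √(0.8² + 2.0²) ≈ 2.2 units.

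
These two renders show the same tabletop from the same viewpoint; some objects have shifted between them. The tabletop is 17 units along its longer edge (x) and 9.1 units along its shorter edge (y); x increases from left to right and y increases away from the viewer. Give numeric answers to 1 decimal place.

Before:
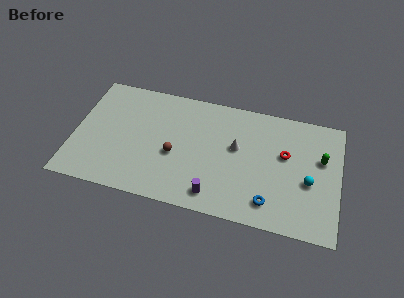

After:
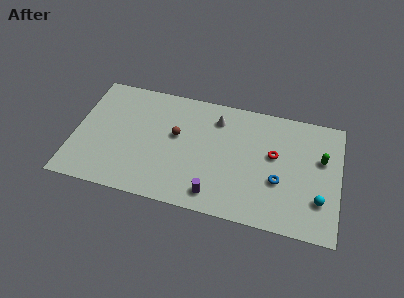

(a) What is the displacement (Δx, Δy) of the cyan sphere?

(0.7, -1.2)

The cyan sphere was at about (15.1, 3.8) and moved to about (15.8, 2.6).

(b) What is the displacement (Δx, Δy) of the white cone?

(-1.4, 1.9)

From the two frames, the white cone sits at roughly (10.4, 5.3) before and (9.0, 7.2) after.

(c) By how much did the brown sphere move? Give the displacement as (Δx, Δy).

(0.0, 1.5)

The brown sphere was at about (6.5, 3.8) and moved to about (6.5, 5.3).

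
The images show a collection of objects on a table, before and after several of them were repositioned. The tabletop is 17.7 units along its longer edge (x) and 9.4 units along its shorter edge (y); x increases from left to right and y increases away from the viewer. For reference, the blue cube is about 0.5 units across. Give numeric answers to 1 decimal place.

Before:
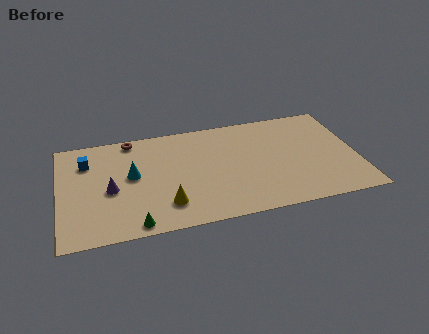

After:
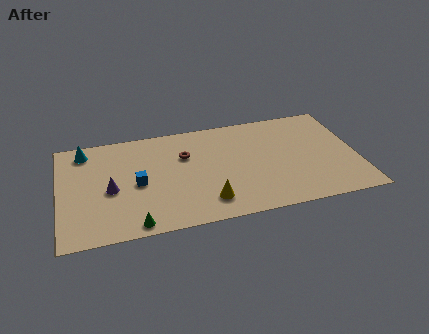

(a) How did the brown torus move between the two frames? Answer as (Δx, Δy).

(3.1, -2.2)

From the two frames, the brown torus sits at roughly (4.4, 8.5) before and (7.5, 6.3) after.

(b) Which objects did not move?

the purple cone and the green cone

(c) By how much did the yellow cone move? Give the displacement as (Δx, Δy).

(2.4, -0.3)

From the two frames, the yellow cone sits at roughly (6.2, 2.2) before and (8.6, 1.9) after.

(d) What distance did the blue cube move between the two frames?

3.9

The blue cube moved from about (1.7, 7.0) to (4.6, 4.4), a distance of √(2.9² + 2.6²) ≈ 3.9.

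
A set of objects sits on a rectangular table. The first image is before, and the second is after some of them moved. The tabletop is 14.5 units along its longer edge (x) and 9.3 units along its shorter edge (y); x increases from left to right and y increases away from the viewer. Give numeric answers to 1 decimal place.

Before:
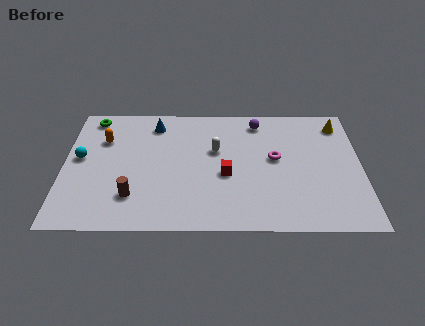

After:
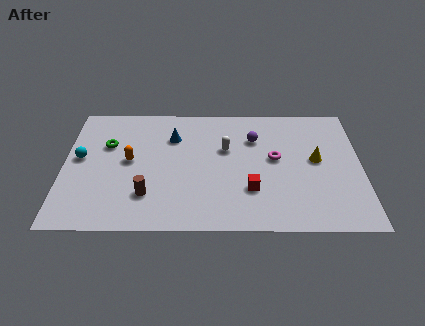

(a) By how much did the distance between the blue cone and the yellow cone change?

-1.9

Before: roughly 9.1 units apart; after: 7.2. That's 1.9 units closer together.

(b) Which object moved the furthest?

the yellow cone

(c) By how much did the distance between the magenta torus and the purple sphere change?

-1.1

The distance was about 2.9 in the first image and 1.8 in the second, so they moved 1.1 units closer together.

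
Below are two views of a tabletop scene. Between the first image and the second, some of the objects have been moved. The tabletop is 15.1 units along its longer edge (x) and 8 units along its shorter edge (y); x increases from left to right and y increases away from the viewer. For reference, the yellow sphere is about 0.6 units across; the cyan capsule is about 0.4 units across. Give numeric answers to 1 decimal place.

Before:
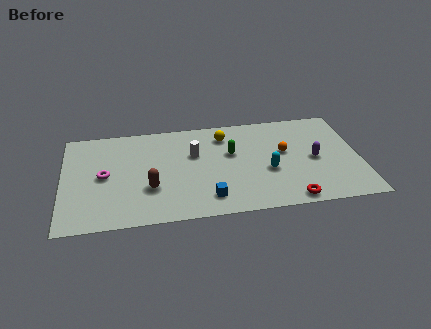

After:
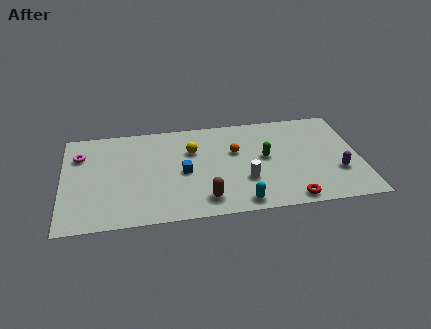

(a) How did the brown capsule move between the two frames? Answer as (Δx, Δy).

(2.7, -1.3)

The brown capsule started near (4.4, 2.7) and ended near (7.1, 1.4).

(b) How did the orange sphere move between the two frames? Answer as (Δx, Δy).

(-2.5, 0.4)

The orange sphere started near (11.3, 4.6) and ended near (8.8, 5.0).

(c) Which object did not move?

the red torus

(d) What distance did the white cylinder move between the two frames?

3.5

From (6.7, 5.1) to (9.2, 2.6), the white cylinder covered √(2.5² + 2.5²) ≈ 3.5 units.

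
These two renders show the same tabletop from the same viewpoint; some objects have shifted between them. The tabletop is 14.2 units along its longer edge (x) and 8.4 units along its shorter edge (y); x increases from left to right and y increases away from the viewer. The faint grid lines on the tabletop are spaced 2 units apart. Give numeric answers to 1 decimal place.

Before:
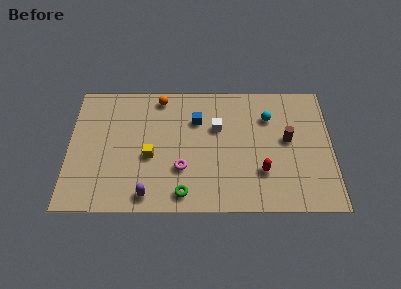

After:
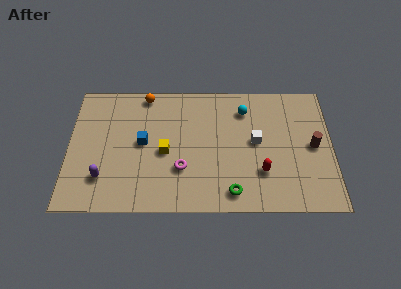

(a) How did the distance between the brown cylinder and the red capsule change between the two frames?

+0.8

Before: roughly 2.5 units apart; after: 3.3. That's 0.8 units further apart.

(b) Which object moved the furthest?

the blue cube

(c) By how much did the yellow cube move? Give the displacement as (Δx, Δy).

(0.8, 0.3)

From the two frames, the yellow cube sits at roughly (4.4, 3.5) before and (5.2, 3.8) after.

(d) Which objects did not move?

the red capsule and the magenta torus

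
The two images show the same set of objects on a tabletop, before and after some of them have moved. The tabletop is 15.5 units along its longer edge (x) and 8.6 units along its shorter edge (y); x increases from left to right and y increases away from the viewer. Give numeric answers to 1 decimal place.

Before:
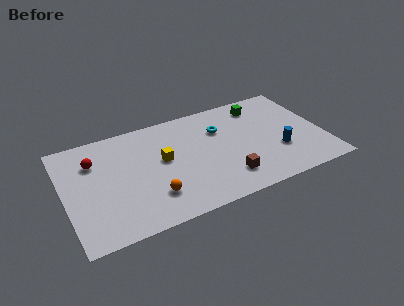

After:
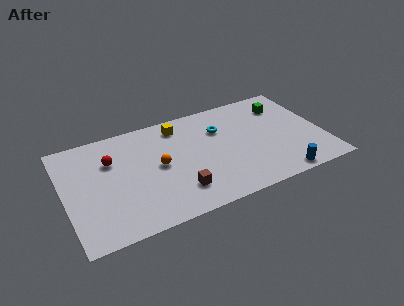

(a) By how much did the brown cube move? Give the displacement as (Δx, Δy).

(-2.9, 0.1)

The brown cube started near (9.4, 1.9) and ended near (6.5, 2.0).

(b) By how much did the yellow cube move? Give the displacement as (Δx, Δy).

(1.2, 2.4)

The yellow cube was at about (5.9, 4.8) and moved to about (7.1, 7.2).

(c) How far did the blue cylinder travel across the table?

2.1

The blue cylinder was near (12.7, 2.9) before and (12.5, 0.8) after, so it travelled √(0.2² + 2.1²) ≈ 2.1 units.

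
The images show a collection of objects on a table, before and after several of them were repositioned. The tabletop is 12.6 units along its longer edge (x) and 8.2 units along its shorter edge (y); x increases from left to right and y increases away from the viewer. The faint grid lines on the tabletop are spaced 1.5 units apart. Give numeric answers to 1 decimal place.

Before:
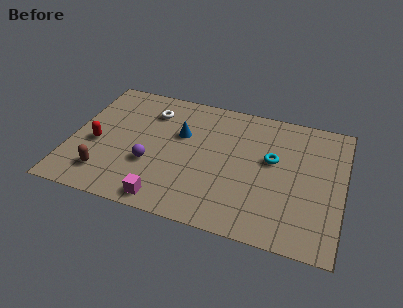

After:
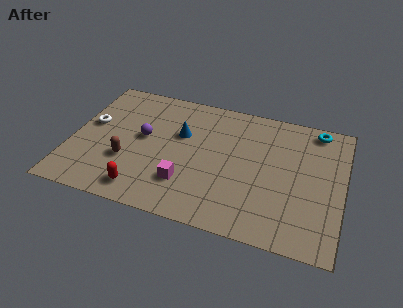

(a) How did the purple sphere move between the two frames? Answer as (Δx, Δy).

(-0.5, 1.6)

The purple sphere started near (3.8, 2.9) and ended near (3.3, 4.5).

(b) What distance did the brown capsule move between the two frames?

1.4

The brown capsule was near (1.8, 1.7) before and (2.7, 2.8) after, so it travelled √(0.9² + 1.1²) ≈ 1.4 units.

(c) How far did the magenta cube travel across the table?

1.5

The magenta cube moved from about (4.7, 0.9) to (5.5, 2.2), a distance of √(0.8² + 1.3²) ≈ 1.5.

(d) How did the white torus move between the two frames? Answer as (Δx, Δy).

(-2.7, -1.6)

From the two frames, the white torus sits at roughly (3.5, 6.3) before and (0.8, 4.7) after.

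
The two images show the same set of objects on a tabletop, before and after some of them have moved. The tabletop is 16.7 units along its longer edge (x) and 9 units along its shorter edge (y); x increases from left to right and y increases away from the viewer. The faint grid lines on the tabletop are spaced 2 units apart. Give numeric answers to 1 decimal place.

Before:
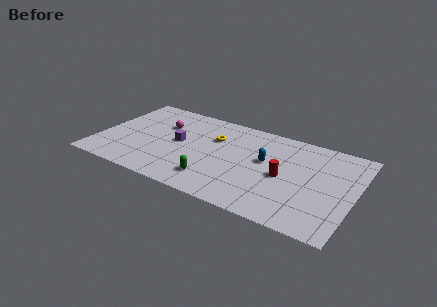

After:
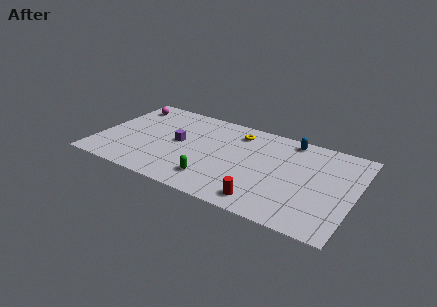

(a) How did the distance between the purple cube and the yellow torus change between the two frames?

+1.8

Before: roughly 2.6 units apart; after: 4.4. That's 1.8 units further apart.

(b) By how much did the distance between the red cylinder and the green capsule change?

-1.4

Before: roughly 4.9 units apart; after: 3.5. That's 1.4 units closer together.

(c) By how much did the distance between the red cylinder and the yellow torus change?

+1.3

Before: roughly 5.2 units apart; after: 6.5. That's 1.3 units further apart.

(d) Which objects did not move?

the green capsule and the purple cube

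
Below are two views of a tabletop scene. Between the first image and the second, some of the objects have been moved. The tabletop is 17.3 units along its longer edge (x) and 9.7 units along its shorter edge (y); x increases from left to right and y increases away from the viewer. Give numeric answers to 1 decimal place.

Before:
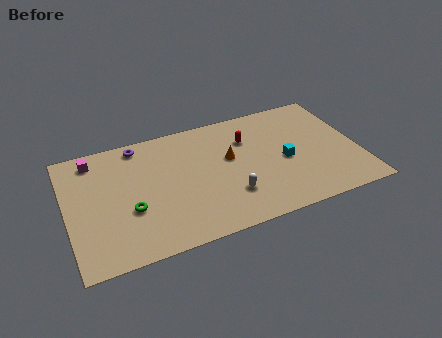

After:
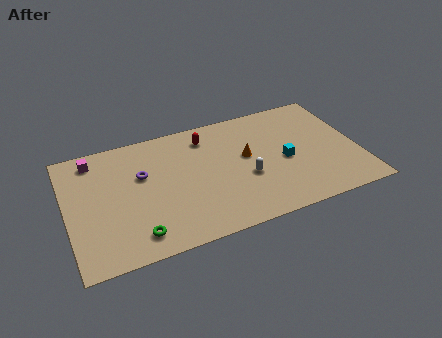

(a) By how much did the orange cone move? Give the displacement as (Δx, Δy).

(1.0, -0.2)

The orange cone started near (9.7, 5.7) and ended near (10.7, 5.5).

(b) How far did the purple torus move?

2.5

From (4.5, 8.6) to (4.5, 6.1), the purple torus covered √(0.0² + 2.5²) ≈ 2.5 units.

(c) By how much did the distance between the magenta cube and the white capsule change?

+0.4

The distance was about 9.4 in the first image and 9.8 in the second, so they moved 0.4 units further apart.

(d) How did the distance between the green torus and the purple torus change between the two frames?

-0.5

The distance was about 5.1 in the first image and 4.6 in the second, so they moved 0.5 units closer together.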